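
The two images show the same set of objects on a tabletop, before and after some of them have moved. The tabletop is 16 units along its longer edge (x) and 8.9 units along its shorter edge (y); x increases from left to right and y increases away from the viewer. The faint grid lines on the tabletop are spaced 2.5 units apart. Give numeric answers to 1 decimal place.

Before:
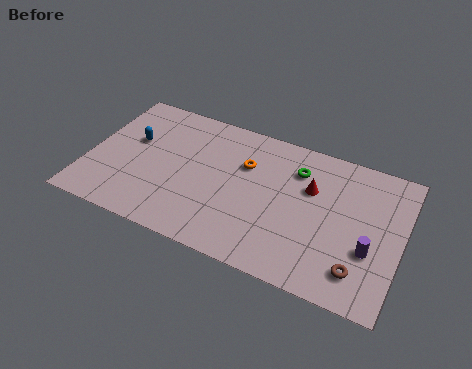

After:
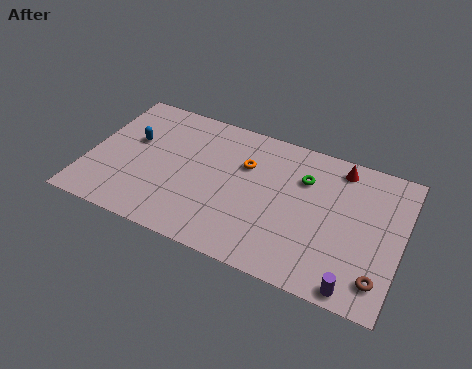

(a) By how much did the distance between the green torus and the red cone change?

+1.0

Before: roughly 1.2 units apart; after: 2.2. That's 1.0 units further apart.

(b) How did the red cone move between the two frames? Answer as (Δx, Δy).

(1.3, 1.9)

The red cone was at about (11.3, 5.8) and moved to about (12.6, 7.7).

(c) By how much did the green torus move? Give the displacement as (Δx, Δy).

(0.4, -0.4)

From the two frames, the green torus sits at roughly (10.5, 6.7) before and (10.9, 6.3) after.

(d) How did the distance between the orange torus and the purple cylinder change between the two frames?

+0.8

They were about 7.2 units apart before and 8.0 after — 0.8 units further apart.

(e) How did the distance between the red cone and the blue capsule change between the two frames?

+1.5

Before: roughly 9.2 units apart; after: 10.7. That's 1.5 units further apart.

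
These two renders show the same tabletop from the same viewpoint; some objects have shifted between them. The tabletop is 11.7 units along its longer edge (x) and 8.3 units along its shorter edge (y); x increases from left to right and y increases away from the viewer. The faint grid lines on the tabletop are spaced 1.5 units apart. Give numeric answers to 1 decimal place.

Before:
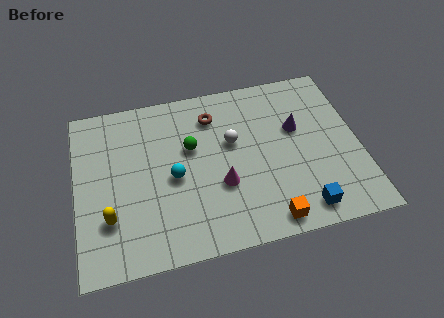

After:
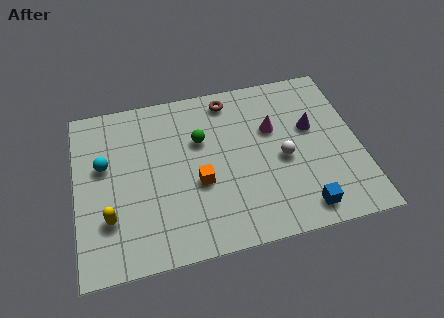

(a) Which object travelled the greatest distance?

the orange cube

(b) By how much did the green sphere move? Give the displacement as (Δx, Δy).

(0.4, 0.3)

From the two frames, the green sphere sits at roughly (4.8, 5.1) before and (5.2, 5.4) after.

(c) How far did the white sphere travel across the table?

2.4

The white sphere was near (6.5, 5.0) before and (8.5, 3.7) after, so it travelled √(2.0² + 1.3²) ≈ 2.4 units.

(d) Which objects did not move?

the blue cube and the yellow capsule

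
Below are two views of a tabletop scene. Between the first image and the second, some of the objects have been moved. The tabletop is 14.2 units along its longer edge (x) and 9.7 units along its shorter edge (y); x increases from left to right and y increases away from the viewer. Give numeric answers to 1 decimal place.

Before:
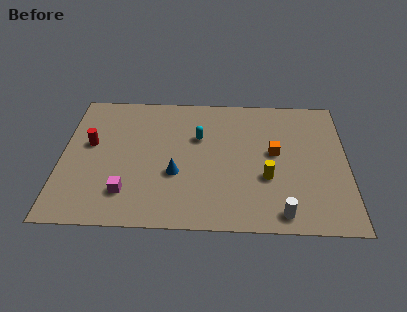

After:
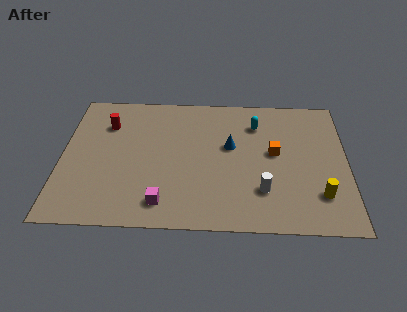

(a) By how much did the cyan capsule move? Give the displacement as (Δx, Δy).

(2.9, 1.1)

The cyan capsule started near (6.8, 6.3) and ended near (9.7, 7.4).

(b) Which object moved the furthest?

the blue cone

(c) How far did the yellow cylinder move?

2.8

The yellow cylinder moved from about (10.2, 3.5) to (12.8, 2.4), a distance of √(2.6² + 1.1²) ≈ 2.8.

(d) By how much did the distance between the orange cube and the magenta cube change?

-1.3

The distance was about 7.9 in the first image and 6.6 in the second, so they moved 1.3 units closer together.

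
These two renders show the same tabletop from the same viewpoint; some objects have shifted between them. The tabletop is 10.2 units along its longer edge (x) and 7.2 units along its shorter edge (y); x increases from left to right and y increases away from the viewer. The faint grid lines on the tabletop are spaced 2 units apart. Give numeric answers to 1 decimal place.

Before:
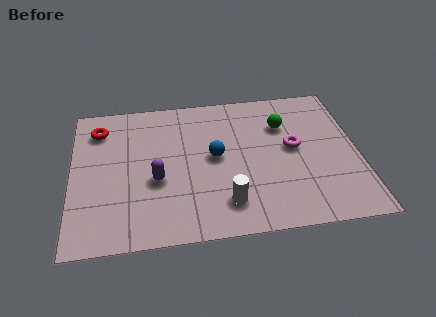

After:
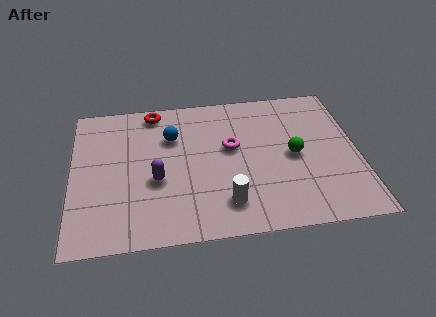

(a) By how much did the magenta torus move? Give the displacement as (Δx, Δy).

(-2.2, 0.3)

From the two frames, the magenta torus sits at roughly (7.9, 3.9) before and (5.7, 4.2) after.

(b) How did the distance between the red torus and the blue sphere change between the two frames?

-3.0

They were about 4.5 units apart before and 1.5 after — 3.0 units closer together.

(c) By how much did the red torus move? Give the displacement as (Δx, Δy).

(2.0, 0.7)

The red torus was at about (1.0, 5.7) and moved to about (3.0, 6.4).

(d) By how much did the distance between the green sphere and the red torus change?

-0.9

Before: roughly 6.6 units apart; after: 5.7. That's 0.9 units closer together.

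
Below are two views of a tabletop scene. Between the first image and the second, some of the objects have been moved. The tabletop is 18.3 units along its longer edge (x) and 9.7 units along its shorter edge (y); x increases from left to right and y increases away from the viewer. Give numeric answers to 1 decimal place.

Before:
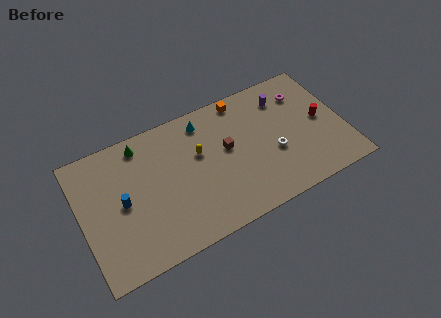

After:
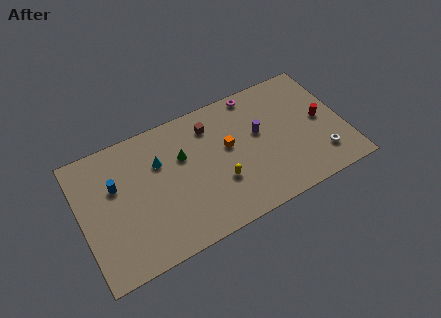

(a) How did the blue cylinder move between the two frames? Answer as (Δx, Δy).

(-0.3, 1.4)

From the two frames, the blue cylinder sits at roughly (2.8, 4.8) before and (2.5, 6.2) after.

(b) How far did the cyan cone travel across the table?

3.7

The cyan cone was near (8.9, 8.2) before and (5.6, 6.6) after, so it travelled √(3.3² + 1.6²) ≈ 3.7 units.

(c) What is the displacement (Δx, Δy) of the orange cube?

(-1.4, -3.1)

The orange cube started near (11.7, 8.7) and ended near (10.3, 5.6).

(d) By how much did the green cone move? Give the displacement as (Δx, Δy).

(2.7, -2.1)

The green cone was at about (4.5, 8.4) and moved to about (7.2, 6.3).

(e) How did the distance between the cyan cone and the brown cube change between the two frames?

+0.9

Before: roughly 3.0 units apart; after: 3.9. That's 0.9 units further apart.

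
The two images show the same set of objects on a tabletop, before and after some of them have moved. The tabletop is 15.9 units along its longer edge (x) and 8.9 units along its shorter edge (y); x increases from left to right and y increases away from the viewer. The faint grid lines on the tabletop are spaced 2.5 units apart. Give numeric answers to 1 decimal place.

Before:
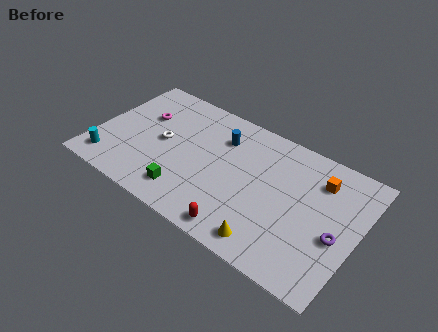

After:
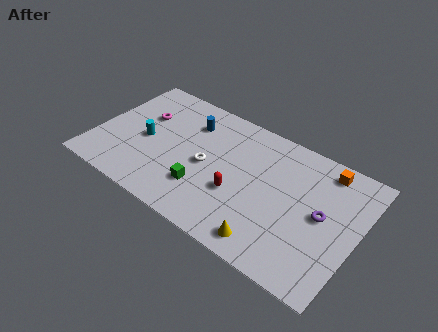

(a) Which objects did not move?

the yellow cone and the magenta torus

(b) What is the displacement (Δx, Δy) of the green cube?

(0.9, 0.8)

The green cube started near (6.0, 1.7) and ended near (6.9, 2.5).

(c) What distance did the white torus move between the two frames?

2.8

The white torus was near (4.0, 4.5) before and (6.8, 4.2) after, so it travelled √(2.8² + 0.3²) ≈ 2.8 units.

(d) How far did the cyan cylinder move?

3.2

The cyan cylinder moved from about (1.2, 1.5) to (3.0, 4.1), a distance of √(1.8² + 2.6²) ≈ 3.2.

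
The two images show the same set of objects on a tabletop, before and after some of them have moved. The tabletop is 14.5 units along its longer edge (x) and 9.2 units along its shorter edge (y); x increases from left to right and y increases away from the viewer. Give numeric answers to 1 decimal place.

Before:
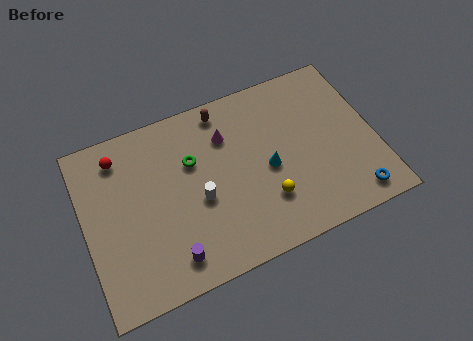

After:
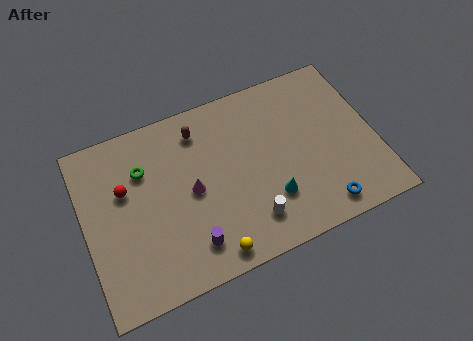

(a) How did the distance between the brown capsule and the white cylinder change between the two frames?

+1.4

The distance was about 4.5 in the first image and 5.9 in the second, so they moved 1.4 units further apart.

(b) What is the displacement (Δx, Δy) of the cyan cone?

(-0.1, -1.6)

The cyan cone was at about (9.1, 4.2) and moved to about (9.0, 2.6).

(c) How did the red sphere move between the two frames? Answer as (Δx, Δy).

(0.1, -1.8)

From the two frames, the red sphere sits at roughly (2.0, 7.6) before and (2.1, 5.8) after.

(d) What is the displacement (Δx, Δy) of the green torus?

(-2.4, 0.5)

The green torus started near (5.5, 6.0) and ended near (3.1, 6.5).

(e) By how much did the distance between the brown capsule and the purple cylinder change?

-1.6

They were about 7.4 units apart before and 5.8 after — 1.6 units closer together.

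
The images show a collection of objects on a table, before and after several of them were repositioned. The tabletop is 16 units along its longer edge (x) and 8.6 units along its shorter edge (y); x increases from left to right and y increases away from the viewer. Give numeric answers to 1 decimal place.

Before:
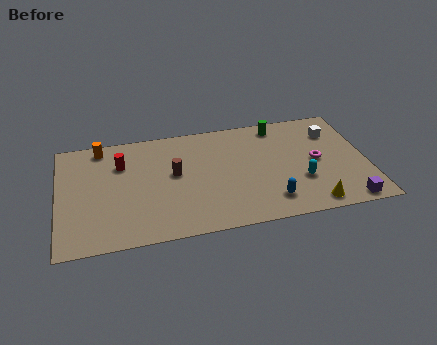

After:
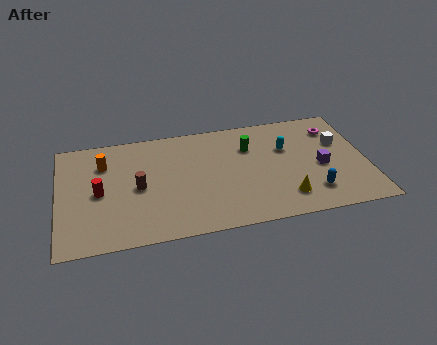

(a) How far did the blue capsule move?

2.2

The blue capsule was near (10.8, 1.7) before and (13.0, 1.9) after, so it travelled √(2.2² + 0.2²) ≈ 2.2 units.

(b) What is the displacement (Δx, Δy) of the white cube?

(0.3, -0.9)

The white cube was at about (14.4, 6.4) and moved to about (14.7, 5.5).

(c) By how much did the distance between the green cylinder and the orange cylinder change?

-1.7

Before: roughly 9.3 units apart; after: 7.6. That's 1.7 units closer together.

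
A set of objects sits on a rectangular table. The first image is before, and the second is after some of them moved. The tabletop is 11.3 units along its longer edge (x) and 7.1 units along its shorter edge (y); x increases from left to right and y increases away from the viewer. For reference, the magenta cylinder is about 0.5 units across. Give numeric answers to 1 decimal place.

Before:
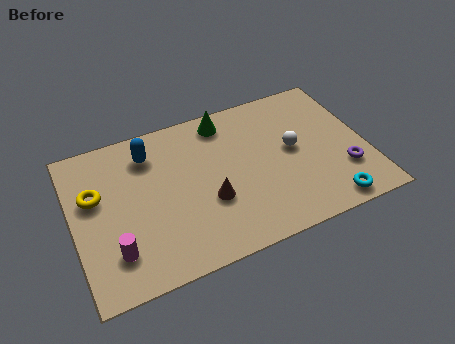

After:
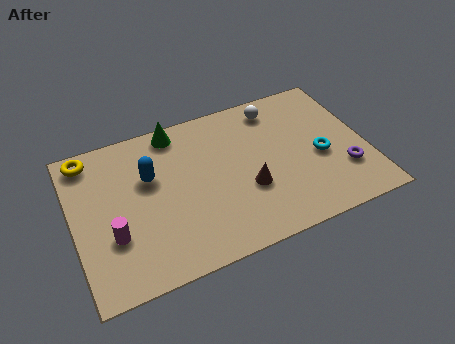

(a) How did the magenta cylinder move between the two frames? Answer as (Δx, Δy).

(0.0, 0.7)

The magenta cylinder started near (1.4, 1.7) and ended near (1.4, 2.4).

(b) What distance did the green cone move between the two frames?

1.9

The green cone was near (6.1, 6.1) before and (4.2, 6.3) after, so it travelled √(1.9² + 0.2²) ≈ 1.9 units.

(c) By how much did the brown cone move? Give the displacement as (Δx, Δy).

(1.5, 0.0)

From the two frames, the brown cone sits at roughly (5.1, 2.6) before and (6.6, 2.6) after.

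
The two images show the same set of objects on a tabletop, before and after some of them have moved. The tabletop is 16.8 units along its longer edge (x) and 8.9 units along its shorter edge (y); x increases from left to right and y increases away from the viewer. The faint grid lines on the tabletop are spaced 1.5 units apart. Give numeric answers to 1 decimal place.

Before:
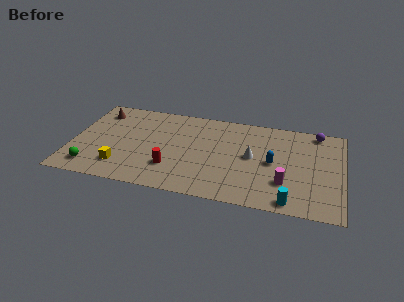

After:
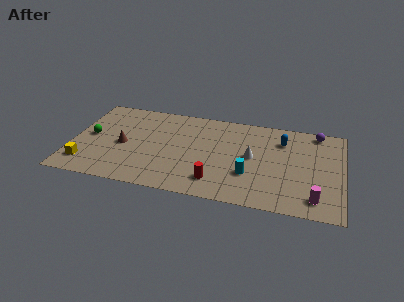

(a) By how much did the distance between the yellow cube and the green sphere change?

+0.9

The distance was about 1.9 in the first image and 2.8 in the second, so they moved 0.9 units further apart.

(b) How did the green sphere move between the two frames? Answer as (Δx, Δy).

(-0.3, 3.1)

The green sphere started near (1.4, 1.5) and ended near (1.1, 4.6).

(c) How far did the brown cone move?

3.6

The brown cone moved from about (1.4, 7.2) to (3.2, 4.1), a distance of √(1.8² + 3.1²) ≈ 3.6.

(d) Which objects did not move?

the white cone and the purple sphere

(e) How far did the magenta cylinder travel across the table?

2.2

From (13.3, 2.6) to (15.2, 1.5), the magenta cylinder covered √(1.9² + 1.1²) ≈ 2.2 units.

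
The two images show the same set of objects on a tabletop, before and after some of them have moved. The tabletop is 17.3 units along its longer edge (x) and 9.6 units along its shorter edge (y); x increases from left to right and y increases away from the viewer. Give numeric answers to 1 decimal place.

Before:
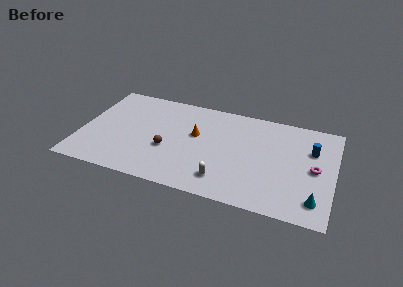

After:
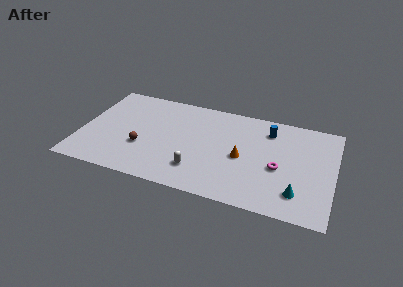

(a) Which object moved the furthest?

the orange cone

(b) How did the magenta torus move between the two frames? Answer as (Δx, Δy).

(-2.4, -0.6)

The magenta torus started near (16.0, 4.7) and ended near (13.6, 4.1).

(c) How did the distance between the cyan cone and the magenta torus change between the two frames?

-0.5

They were about 2.9 units apart before and 2.4 after — 0.5 units closer together.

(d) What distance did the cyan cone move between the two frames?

1.2

The cyan cone was near (16.2, 1.8) before and (15.0, 2.1) after, so it travelled √(1.2² + 0.3²) ≈ 1.2 units.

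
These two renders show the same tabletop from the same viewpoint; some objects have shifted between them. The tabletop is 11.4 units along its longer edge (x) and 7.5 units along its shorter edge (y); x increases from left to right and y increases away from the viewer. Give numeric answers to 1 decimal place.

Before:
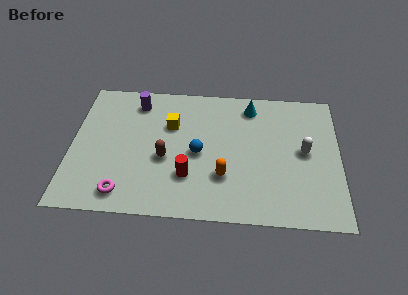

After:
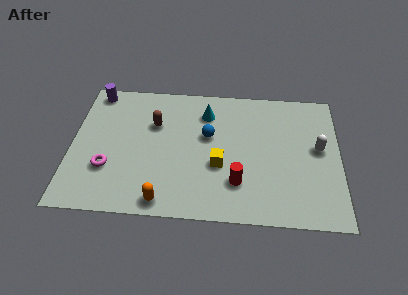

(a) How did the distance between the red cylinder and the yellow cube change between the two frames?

-1.7

Before: roughly 2.9 units apart; after: 1.2. That's 1.7 units closer together.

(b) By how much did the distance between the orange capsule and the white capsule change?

+3.5

Before: roughly 3.8 units apart; after: 7.3. That's 3.5 units further apart.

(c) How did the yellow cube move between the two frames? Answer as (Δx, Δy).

(2.1, -2.1)

The yellow cube started near (4.2, 5.0) and ended near (6.3, 2.9).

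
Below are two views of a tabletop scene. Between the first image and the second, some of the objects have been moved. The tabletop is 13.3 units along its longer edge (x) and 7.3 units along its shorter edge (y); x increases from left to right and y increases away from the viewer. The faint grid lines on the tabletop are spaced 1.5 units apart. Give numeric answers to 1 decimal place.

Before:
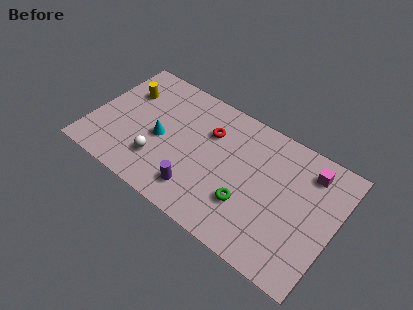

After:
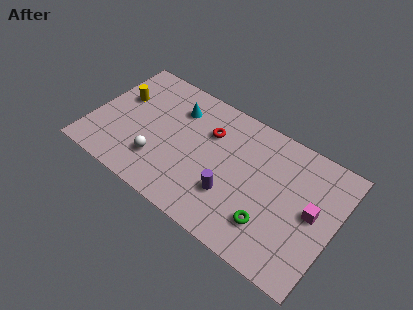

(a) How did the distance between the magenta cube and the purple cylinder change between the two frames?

-2.5

The distance was about 7.0 in the first image and 4.5 in the second, so they moved 2.5 units closer together.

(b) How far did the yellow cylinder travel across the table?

0.5

The yellow cylinder moved from about (1.5, 5.1) to (1.3, 4.6), a distance of √(0.2² + 0.5²) ≈ 0.5.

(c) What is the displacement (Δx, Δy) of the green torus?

(1.3, -0.4)

The green torus was at about (8.8, 2.3) and moved to about (10.1, 1.9).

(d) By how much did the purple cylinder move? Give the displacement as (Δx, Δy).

(1.7, 0.8)

The purple cylinder started near (6.2, 1.5) and ended near (7.9, 2.3).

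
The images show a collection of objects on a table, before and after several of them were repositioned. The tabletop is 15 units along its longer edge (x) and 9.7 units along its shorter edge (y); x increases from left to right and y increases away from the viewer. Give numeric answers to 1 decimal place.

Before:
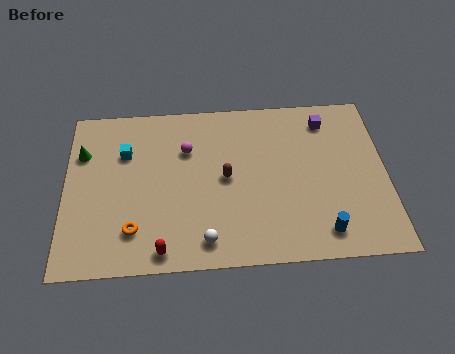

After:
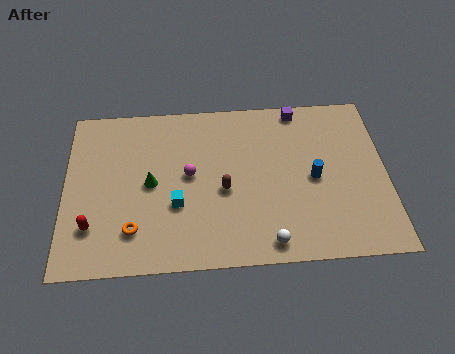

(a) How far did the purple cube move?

1.5

The purple cube was near (12.3, 8.0) before and (11.0, 8.8) after, so it travelled √(1.3² + 0.8²) ≈ 1.5 units.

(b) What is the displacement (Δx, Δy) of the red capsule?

(-3.2, 1.5)

The red capsule started near (4.5, 1.0) and ended near (1.3, 2.5).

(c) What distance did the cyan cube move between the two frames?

4.0

From (2.8, 6.7) to (5.2, 3.5), the cyan cube covered √(2.4² + 3.2²) ≈ 4.0 units.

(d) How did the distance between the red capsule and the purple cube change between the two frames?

+1.1

Before: roughly 10.5 units apart; after: 11.6. That's 1.1 units further apart.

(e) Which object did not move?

the orange torus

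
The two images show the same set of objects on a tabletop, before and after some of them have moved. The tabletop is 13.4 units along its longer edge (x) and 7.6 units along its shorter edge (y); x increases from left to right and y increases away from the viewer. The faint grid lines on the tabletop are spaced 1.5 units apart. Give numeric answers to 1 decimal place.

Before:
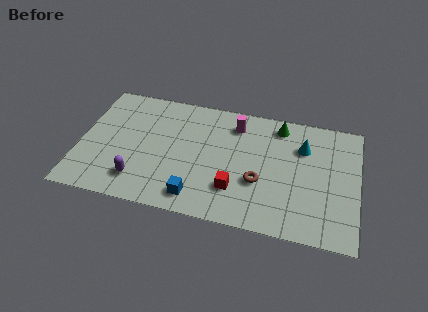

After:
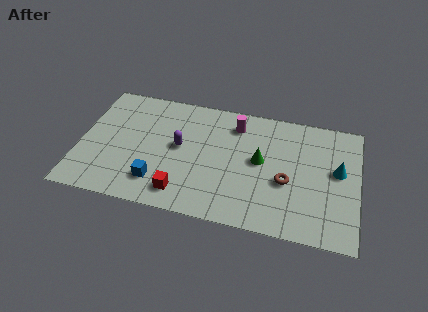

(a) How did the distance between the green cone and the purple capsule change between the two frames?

-4.2

Before: roughly 8.1 units apart; after: 3.9. That's 4.2 units closer together.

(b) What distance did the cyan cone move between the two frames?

2.0

The cyan cone moved from about (10.7, 5.4) to (12.4, 4.3), a distance of √(1.7² + 1.1²) ≈ 2.0.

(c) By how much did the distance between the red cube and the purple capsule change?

-1.8

Before: roughly 4.6 units apart; after: 2.8. That's 1.8 units closer together.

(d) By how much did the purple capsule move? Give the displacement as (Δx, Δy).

(1.8, 2.5)

The purple capsule was at about (3.0, 1.6) and moved to about (4.8, 4.1).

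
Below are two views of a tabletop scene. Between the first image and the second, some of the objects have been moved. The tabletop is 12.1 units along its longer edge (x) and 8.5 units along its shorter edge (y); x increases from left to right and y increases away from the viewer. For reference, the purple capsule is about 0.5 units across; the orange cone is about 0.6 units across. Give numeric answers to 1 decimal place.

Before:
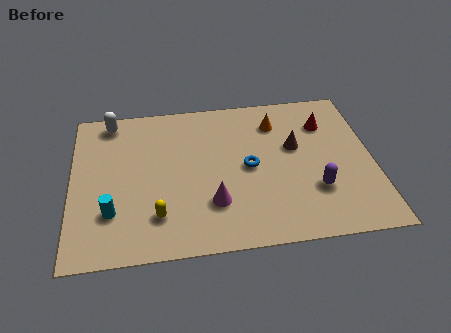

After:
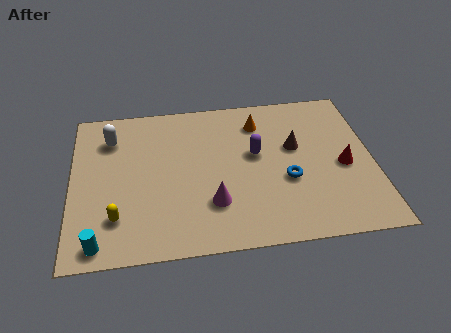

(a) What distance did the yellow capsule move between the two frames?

1.6

From (3.4, 2.0) to (1.8, 2.1), the yellow capsule covered √(1.6² + 0.1²) ≈ 1.6 units.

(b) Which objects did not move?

the brown cone and the magenta cone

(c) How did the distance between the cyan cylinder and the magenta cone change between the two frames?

+0.7

They were about 4.0 units apart before and 4.7 after — 0.7 units further apart.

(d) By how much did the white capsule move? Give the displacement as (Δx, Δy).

(0.0, -1.0)

The white capsule started near (1.6, 7.5) and ended near (1.6, 6.5).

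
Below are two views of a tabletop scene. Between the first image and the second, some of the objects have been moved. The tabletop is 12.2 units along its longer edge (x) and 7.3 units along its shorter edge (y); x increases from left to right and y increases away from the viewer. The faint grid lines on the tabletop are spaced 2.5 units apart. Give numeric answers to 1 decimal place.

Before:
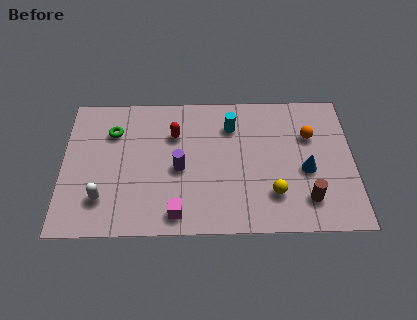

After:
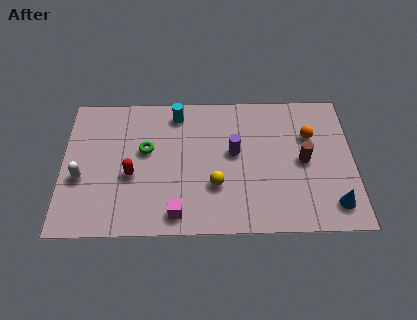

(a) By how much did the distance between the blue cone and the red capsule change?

+2.7

The distance was about 5.9 in the first image and 8.6 in the second, so they moved 2.7 units further apart.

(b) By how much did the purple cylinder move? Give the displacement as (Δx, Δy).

(2.3, 0.8)

The purple cylinder was at about (4.9, 3.3) and moved to about (7.2, 4.1).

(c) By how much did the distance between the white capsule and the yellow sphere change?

-1.5

The distance was about 7.1 in the first image and 5.6 in the second, so they moved 1.5 units closer together.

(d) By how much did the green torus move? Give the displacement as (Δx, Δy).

(1.4, -1.0)

The green torus was at about (2.1, 5.3) and moved to about (3.5, 4.3).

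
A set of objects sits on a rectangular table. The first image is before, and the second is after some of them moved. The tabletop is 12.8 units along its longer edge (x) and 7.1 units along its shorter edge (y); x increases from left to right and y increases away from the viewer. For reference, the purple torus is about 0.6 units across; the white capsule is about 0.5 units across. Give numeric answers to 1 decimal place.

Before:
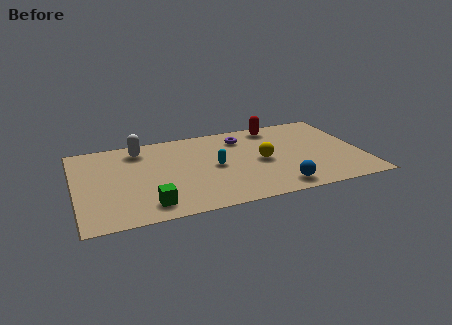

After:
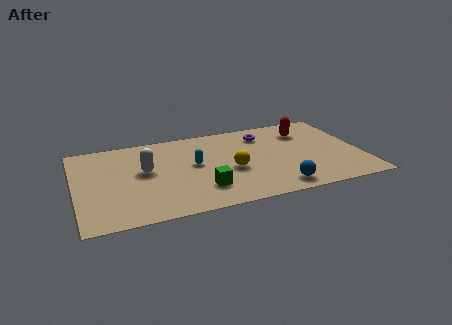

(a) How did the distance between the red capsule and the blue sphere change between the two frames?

-0.5

Before: roughly 5.2 units apart; after: 4.7. That's 0.5 units closer together.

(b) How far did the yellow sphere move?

1.5

The yellow sphere moved from about (8.3, 3.4) to (6.9, 3.0), a distance of √(1.4² + 0.4²) ≈ 1.5.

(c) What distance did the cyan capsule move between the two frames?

1.0

The cyan capsule was near (6.2, 3.5) before and (5.3, 3.9) after, so it travelled √(0.9² + 0.4²) ≈ 1.0 units.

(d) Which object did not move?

the blue sphere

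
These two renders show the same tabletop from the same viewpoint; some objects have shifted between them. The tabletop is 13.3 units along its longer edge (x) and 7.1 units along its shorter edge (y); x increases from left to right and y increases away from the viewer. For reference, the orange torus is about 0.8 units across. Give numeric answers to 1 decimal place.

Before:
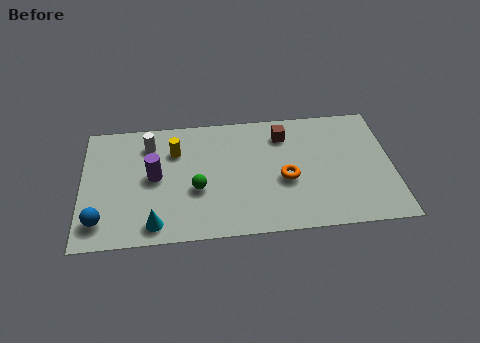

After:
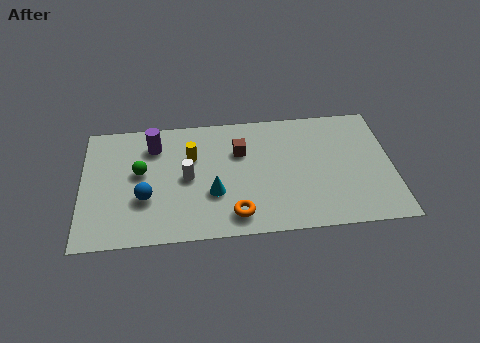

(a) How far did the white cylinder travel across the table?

2.6

From (2.9, 5.6) to (4.5, 3.5), the white cylinder covered √(1.6² + 2.1²) ≈ 2.6 units.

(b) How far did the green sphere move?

2.7

From (4.9, 2.8) to (2.5, 4.0), the green sphere covered √(2.4² + 1.2²) ≈ 2.7 units.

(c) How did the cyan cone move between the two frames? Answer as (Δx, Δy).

(2.5, 1.5)

The cyan cone started near (3.1, 1.0) and ended near (5.6, 2.5).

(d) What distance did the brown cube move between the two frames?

2.1

The brown cube moved from about (8.7, 5.6) to (6.8, 4.8), a distance of √(1.9² + 0.8²) ≈ 2.1.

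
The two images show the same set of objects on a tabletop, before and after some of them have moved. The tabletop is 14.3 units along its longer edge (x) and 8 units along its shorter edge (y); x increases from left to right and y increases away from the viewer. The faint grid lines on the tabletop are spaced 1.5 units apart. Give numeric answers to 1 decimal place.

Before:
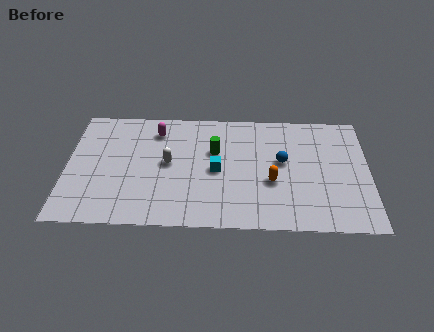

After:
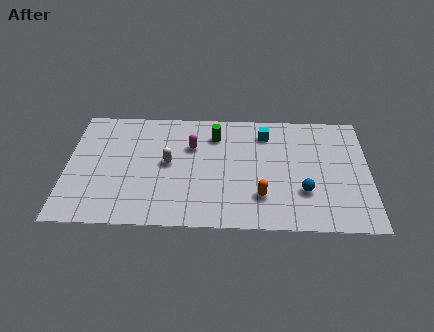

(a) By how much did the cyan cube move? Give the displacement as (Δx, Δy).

(2.3, 2.6)

From the two frames, the cyan cube sits at roughly (7.1, 3.8) before and (9.4, 6.4) after.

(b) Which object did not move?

the white capsule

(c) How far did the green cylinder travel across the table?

1.1

The green cylinder was near (7.0, 5.1) before and (7.0, 6.2) after, so it travelled √(0.0² + 1.1²) ≈ 1.1 units.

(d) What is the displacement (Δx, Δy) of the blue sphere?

(1.0, -2.0)

The blue sphere started near (10.2, 4.5) and ended near (11.2, 2.5).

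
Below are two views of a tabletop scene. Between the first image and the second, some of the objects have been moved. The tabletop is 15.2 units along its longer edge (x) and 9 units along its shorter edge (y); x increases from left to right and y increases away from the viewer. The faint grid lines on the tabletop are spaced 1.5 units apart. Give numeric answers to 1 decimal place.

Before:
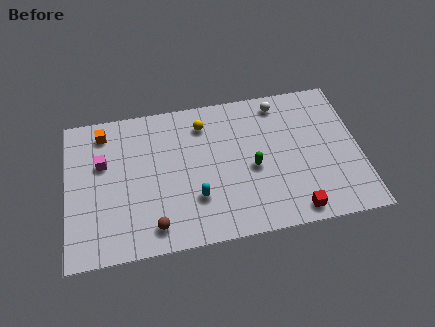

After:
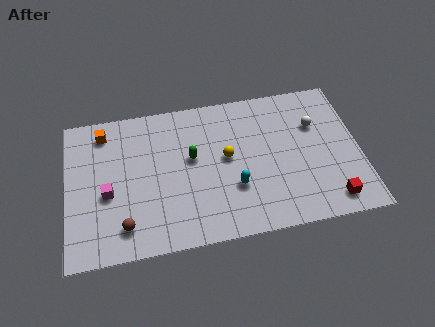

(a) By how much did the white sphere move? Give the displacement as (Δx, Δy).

(1.8, -1.7)

The white sphere was at about (11.2, 7.8) and moved to about (13.0, 6.1).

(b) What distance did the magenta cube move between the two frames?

1.9

The magenta cube was near (1.9, 5.7) before and (2.1, 3.8) after, so it travelled √(0.2² + 1.9²) ≈ 1.9 units.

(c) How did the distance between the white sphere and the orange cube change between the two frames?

+1.9

Before: roughly 9.2 units apart; after: 11.1. That's 1.9 units further apart.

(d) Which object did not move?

the orange cube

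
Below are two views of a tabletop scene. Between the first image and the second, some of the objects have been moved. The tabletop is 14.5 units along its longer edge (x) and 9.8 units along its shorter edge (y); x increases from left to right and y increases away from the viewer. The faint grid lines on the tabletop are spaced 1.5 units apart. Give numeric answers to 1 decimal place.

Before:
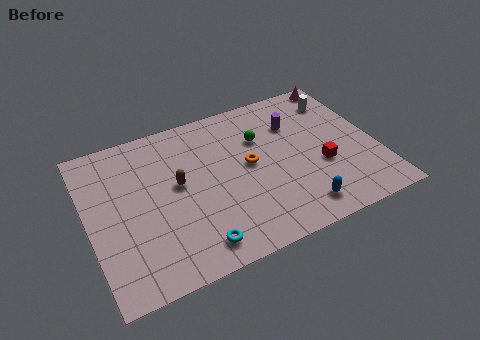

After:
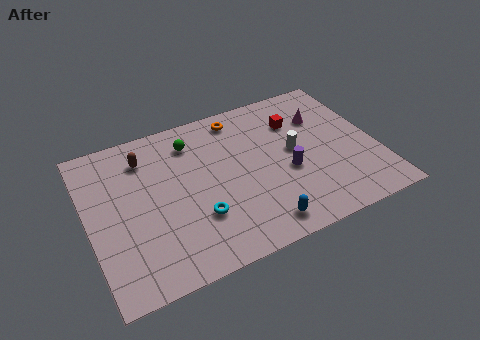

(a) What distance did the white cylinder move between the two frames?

3.7

The white cylinder was near (13.1, 7.8) before and (10.4, 5.2) after, so it travelled √(2.7² + 2.6²) ≈ 3.7 units.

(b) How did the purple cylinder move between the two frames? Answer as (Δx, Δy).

(-0.8, -3.0)

The purple cylinder started near (10.7, 7.0) and ended near (9.9, 4.0).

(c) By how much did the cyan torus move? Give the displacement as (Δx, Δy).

(0.3, 1.6)

The cyan torus was at about (4.9, 1.4) and moved to about (5.2, 3.0).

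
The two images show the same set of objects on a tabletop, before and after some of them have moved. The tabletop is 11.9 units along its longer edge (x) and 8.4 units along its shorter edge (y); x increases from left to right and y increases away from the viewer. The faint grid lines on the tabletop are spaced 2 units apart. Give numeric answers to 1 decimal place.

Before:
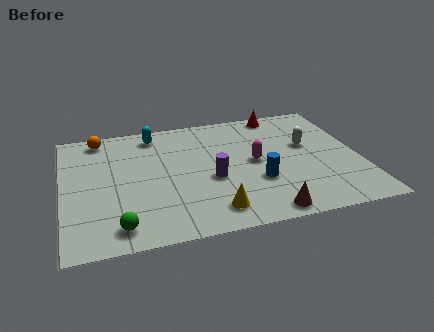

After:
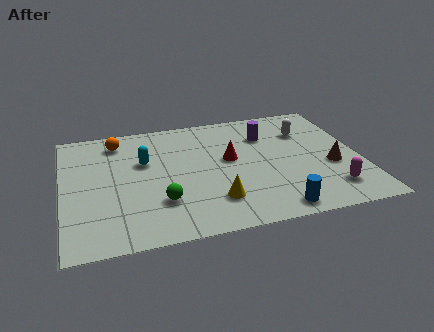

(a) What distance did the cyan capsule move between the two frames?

2.0

From (3.8, 7.2) to (3.3, 5.3), the cyan capsule covered √(0.5² + 1.9²) ≈ 2.0 units.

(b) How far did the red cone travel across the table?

3.7

The red cone moved from about (9.0, 7.6) to (6.7, 4.7), a distance of √(2.3² + 2.9²) ≈ 3.7.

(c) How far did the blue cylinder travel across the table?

2.1

From (7.7, 2.9) to (8.2, 0.9), the blue cylinder covered √(0.5² + 2.0²) ≈ 2.1 units.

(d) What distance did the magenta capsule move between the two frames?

3.8

From (7.7, 4.3) to (10.5, 1.7), the magenta capsule covered √(2.8² + 2.6²) ≈ 3.8 units.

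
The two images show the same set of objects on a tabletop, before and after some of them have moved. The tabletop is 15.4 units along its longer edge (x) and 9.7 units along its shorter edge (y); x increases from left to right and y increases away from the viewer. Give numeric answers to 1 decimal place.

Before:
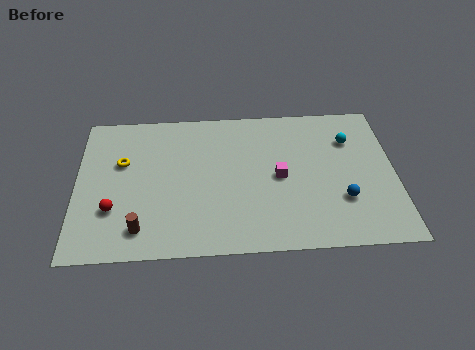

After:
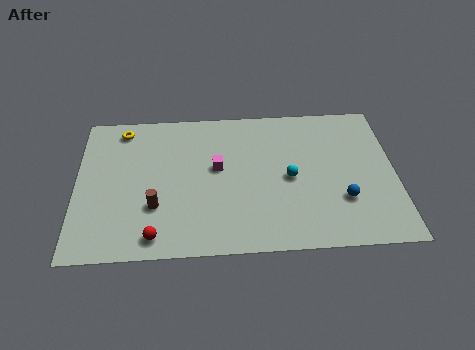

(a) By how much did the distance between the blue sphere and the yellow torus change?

+0.9

Before: roughly 11.0 units apart; after: 11.9. That's 0.9 units further apart.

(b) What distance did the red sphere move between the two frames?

2.7

From (1.8, 3.0) to (3.8, 1.2), the red sphere covered √(2.0² + 1.8²) ≈ 2.7 units.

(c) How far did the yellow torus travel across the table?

2.3

The yellow torus moved from about (2.2, 6.1) to (2.2, 8.4), a distance of √(0.0² + 2.3²) ≈ 2.3.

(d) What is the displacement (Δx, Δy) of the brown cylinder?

(0.7, 1.4)

The brown cylinder was at about (3.1, 1.7) and moved to about (3.8, 3.1).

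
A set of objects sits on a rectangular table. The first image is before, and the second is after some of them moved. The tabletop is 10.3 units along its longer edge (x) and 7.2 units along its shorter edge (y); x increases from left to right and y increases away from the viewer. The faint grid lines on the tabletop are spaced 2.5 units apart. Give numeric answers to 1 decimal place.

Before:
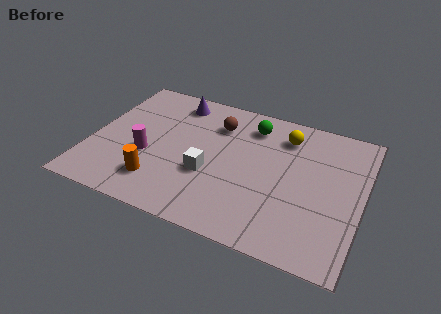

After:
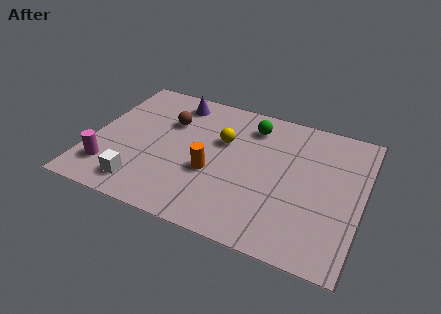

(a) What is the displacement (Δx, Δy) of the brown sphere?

(-1.8, -0.5)

The brown sphere was at about (4.6, 5.4) and moved to about (2.8, 4.9).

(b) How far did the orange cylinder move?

2.2

The orange cylinder moved from about (2.8, 1.6) to (4.7, 2.8), a distance of √(1.9² + 1.2²) ≈ 2.2.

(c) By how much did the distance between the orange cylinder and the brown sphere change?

-1.4

Before: roughly 4.2 units apart; after: 2.8. That's 1.4 units closer together.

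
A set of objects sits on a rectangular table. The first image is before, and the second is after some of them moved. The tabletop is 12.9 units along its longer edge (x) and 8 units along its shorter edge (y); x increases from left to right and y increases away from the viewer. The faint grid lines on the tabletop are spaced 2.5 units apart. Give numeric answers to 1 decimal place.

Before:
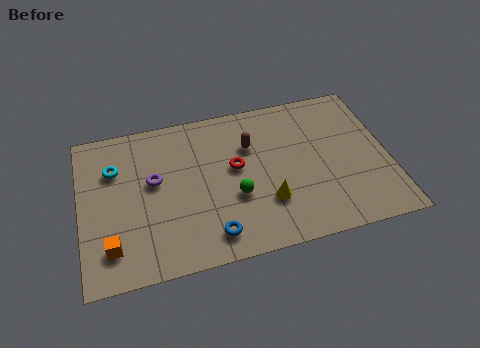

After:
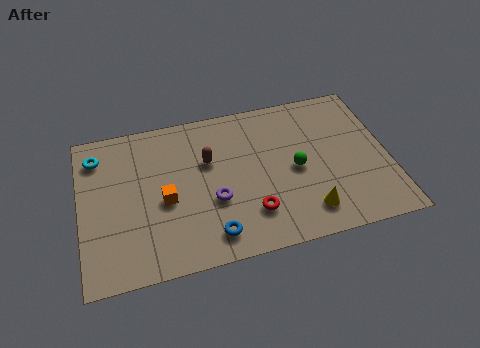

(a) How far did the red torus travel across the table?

2.5

The red torus moved from about (6.5, 4.5) to (7.0, 2.0), a distance of √(0.5² + 2.5²) ≈ 2.5.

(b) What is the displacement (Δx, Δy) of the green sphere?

(2.6, 0.8)

From the two frames, the green sphere sits at roughly (6.4, 3.0) before and (9.0, 3.8) after.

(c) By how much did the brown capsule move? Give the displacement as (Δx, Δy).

(-1.8, -0.4)

From the two frames, the brown capsule sits at roughly (7.2, 5.5) before and (5.4, 5.1) after.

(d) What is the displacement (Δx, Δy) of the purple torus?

(2.4, -1.6)

The purple torus was at about (3.1, 4.6) and moved to about (5.5, 3.0).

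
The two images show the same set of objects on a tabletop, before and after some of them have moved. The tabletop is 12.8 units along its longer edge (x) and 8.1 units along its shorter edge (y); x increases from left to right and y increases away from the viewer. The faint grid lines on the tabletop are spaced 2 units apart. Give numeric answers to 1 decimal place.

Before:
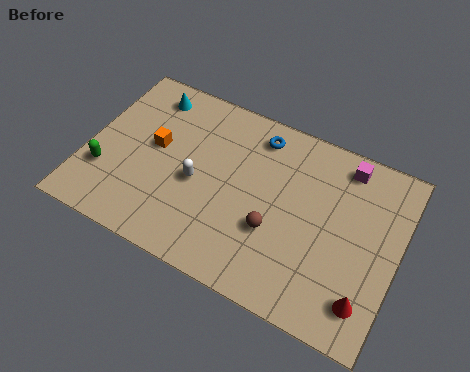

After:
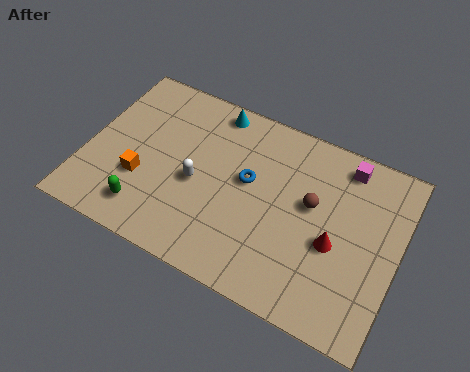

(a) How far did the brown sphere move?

2.2

The brown sphere moved from about (7.9, 2.9) to (9.2, 4.7), a distance of √(1.3² + 1.8²) ≈ 2.2.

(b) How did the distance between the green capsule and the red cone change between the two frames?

-3.2

Before: roughly 10.9 units apart; after: 7.7. That's 3.2 units closer together.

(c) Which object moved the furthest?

the cyan cone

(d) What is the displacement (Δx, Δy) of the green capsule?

(1.9, -1.0)

The green capsule was at about (0.9, 2.5) and moved to about (2.8, 1.5).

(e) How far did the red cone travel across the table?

2.3

The red cone was near (11.8, 1.6) before and (10.3, 3.4) after, so it travelled √(1.5² + 1.8²) ≈ 2.3 units.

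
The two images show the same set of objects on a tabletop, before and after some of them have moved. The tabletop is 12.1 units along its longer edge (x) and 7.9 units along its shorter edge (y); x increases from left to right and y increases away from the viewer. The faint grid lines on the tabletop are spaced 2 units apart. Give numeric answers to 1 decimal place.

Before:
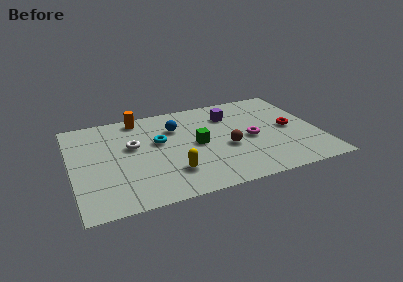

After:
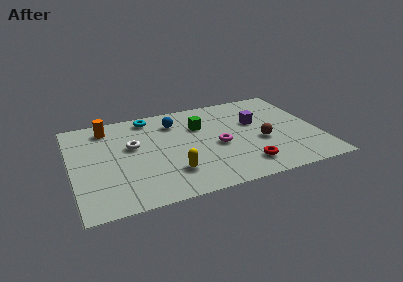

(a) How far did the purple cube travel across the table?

1.6

The purple cube was near (7.9, 5.9) before and (9.1, 4.9) after, so it travelled √(1.2² + 1.0²) ≈ 1.6 units.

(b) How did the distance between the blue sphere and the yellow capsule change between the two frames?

+0.5

Before: roughly 3.6 units apart; after: 4.1. That's 0.5 units further apart.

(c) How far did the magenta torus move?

1.6

The magenta torus was near (8.7, 3.6) before and (7.1, 3.5) after, so it travelled √(1.6² + 0.1²) ≈ 1.6 units.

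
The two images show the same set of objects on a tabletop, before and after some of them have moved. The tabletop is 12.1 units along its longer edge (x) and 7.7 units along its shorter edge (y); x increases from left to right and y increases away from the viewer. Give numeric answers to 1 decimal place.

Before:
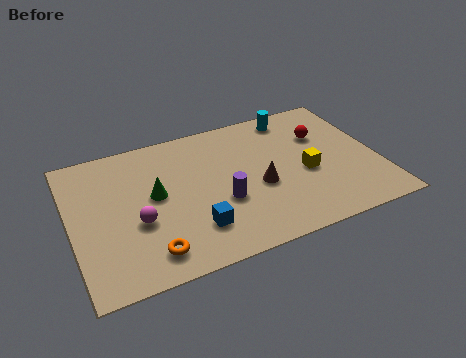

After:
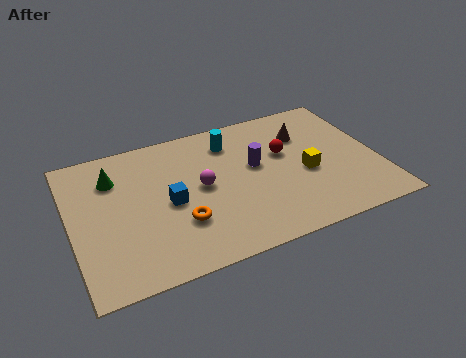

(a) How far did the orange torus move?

1.7

From (2.8, 1.3) to (4.1, 2.4), the orange torus covered √(1.3² + 1.1²) ≈ 1.7 units.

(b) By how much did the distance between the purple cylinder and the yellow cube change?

-1.2

The distance was about 3.4 in the first image and 2.2 in the second, so they moved 1.2 units closer together.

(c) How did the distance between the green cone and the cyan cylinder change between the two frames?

-1.6

Before: roughly 6.3 units apart; after: 4.7. That's 1.6 units closer together.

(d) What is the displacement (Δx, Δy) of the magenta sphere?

(2.6, 1.0)

From the two frames, the magenta sphere sits at roughly (2.5, 3.0) before and (5.1, 4.0) after.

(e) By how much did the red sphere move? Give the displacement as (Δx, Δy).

(-1.6, -0.5)

The red sphere was at about (10.1, 5.2) and moved to about (8.5, 4.7).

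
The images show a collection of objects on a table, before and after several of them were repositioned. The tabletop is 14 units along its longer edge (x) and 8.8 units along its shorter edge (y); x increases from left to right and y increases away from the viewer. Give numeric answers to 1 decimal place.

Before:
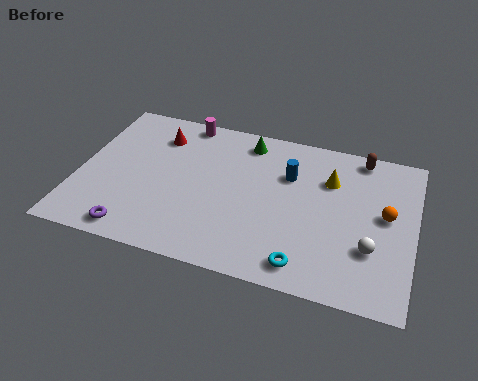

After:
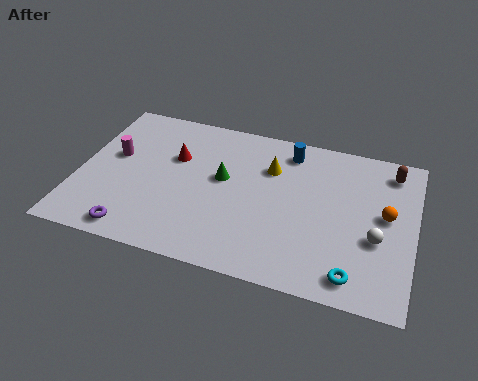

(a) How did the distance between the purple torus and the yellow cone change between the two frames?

-1.9

The distance was about 9.3 in the first image and 7.4 in the second, so they moved 1.9 units closer together.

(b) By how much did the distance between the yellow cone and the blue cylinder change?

-0.3

They were about 1.7 units apart before and 1.4 after — 0.3 units closer together.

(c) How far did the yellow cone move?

2.5

The yellow cone was near (10.4, 6.2) before and (7.9, 6.2) after, so it travelled √(2.5² + 0.0²) ≈ 2.5 units.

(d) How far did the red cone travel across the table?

1.4

The red cone moved from about (3.1, 6.8) to (3.9, 5.7), a distance of √(0.8² + 1.1²) ≈ 1.4.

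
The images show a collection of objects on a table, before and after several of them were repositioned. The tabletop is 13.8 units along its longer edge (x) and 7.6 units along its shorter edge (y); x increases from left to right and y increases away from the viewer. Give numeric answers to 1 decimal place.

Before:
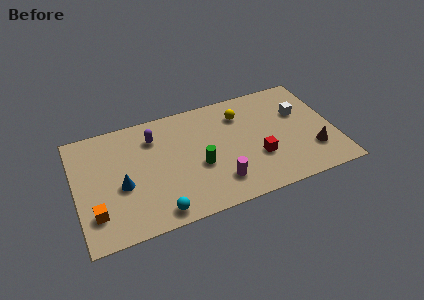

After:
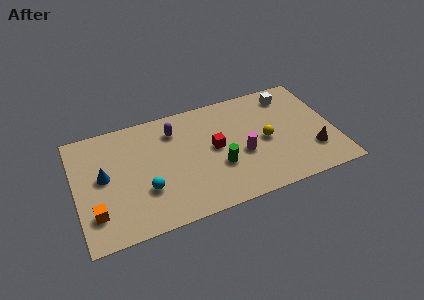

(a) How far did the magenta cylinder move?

2.0

The magenta cylinder moved from about (7.4, 1.7) to (8.8, 3.1), a distance of √(1.4² + 1.4²) ≈ 2.0.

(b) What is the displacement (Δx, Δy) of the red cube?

(-2.2, 1.4)

From the two frames, the red cube sits at roughly (9.6, 2.6) before and (7.4, 4.0) after.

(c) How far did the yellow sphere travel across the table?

2.5

The yellow sphere was near (9.0, 5.8) before and (10.1, 3.6) after, so it travelled √(1.1² + 2.2²) ≈ 2.5 units.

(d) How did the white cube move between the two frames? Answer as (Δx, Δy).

(-0.4, 1.4)

From the two frames, the white cube sits at roughly (12.1, 4.9) before and (11.7, 6.3) after.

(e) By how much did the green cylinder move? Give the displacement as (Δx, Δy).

(1.0, -0.4)

The green cylinder was at about (6.5, 3.1) and moved to about (7.5, 2.7).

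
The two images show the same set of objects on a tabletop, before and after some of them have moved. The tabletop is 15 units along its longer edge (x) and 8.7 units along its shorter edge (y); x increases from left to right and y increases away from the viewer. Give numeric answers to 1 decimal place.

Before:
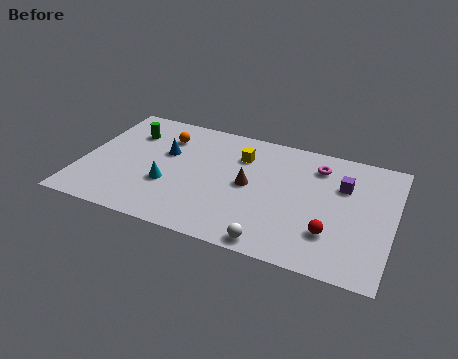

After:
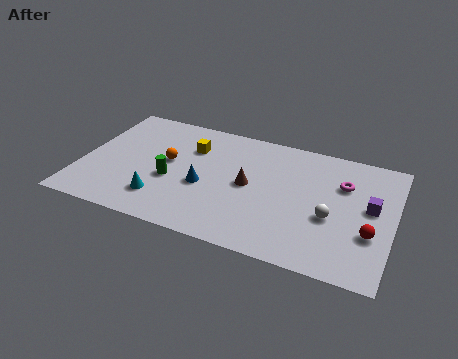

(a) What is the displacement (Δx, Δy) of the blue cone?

(2.1, -1.8)

From the two frames, the blue cone sits at roughly (3.9, 5.4) before and (6.0, 3.6) after.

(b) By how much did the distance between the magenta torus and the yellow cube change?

+3.7

Before: roughly 3.7 units apart; after: 7.4. That's 3.7 units further apart.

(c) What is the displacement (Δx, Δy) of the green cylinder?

(2.4, -2.9)

The green cylinder was at about (2.0, 6.4) and moved to about (4.4, 3.5).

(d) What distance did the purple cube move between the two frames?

1.8

From (12.5, 5.9) to (13.9, 4.8), the purple cube covered √(1.4² + 1.1²) ≈ 1.8 units.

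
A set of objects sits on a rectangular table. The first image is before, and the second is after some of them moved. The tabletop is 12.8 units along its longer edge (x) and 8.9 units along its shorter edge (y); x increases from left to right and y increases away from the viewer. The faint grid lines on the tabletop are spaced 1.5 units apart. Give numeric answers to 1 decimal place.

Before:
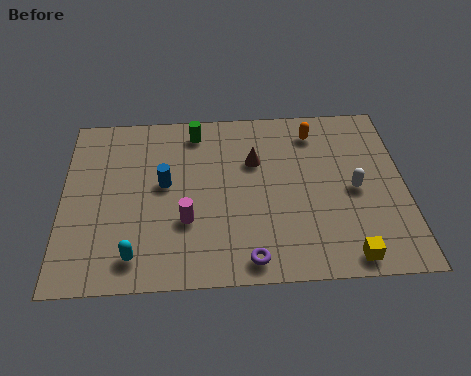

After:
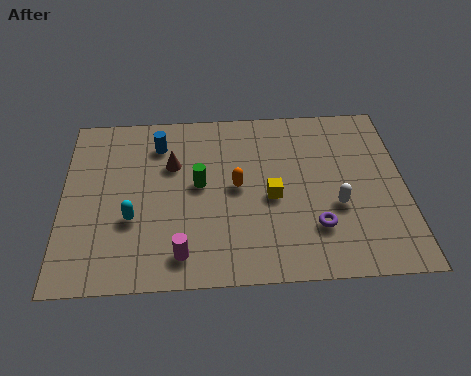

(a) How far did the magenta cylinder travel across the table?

1.6

The magenta cylinder moved from about (4.6, 3.0) to (4.4, 1.4), a distance of √(0.2² + 1.6²) ≈ 1.6.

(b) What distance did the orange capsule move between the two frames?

4.0

The orange capsule moved from about (9.5, 7.3) to (6.5, 4.6), a distance of √(3.0² + 2.7²) ≈ 4.0.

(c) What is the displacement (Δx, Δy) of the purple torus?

(2.5, 1.4)

The purple torus was at about (6.9, 1.0) and moved to about (9.4, 2.4).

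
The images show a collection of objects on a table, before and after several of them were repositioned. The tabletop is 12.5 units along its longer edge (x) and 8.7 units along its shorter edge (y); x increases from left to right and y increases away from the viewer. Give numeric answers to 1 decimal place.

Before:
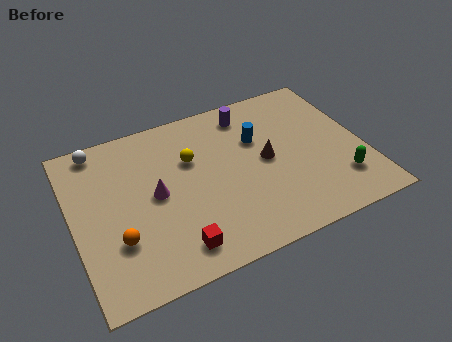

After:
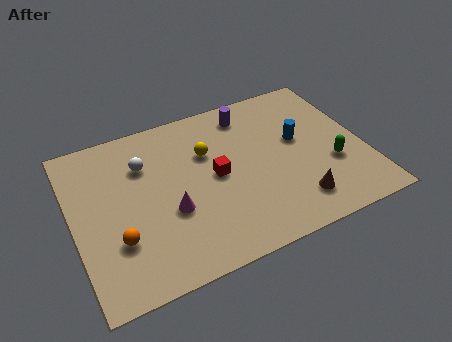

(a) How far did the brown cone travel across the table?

2.8

From (8.3, 4.4) to (9.2, 1.7), the brown cone covered √(0.9² + 2.7²) ≈ 2.8 units.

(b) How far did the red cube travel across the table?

3.7

The red cube was near (4.0, 1.4) before and (6.1, 4.4) after, so it travelled √(2.1² + 3.0²) ≈ 3.7 units.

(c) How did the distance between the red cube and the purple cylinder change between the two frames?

-3.7

The distance was about 7.1 in the first image and 3.4 in the second, so they moved 3.7 units closer together.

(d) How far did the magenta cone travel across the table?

1.2

From (3.5, 4.4) to (4.0, 3.3), the magenta cone covered √(0.5² + 1.1²) ≈ 1.2 units.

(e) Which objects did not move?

the purple cylinder and the orange sphere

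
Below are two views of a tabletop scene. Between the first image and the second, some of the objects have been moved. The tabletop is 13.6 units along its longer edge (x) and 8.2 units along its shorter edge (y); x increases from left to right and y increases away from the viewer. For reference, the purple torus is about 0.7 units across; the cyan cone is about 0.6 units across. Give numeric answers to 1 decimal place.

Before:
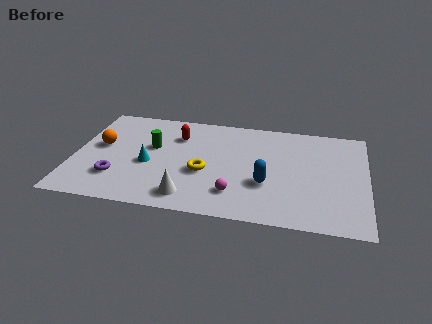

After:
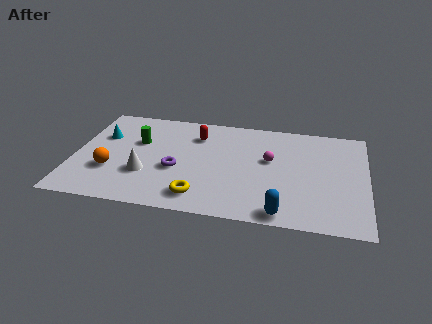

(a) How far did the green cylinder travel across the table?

0.8

The green cylinder was near (3.6, 4.9) before and (2.9, 5.2) after, so it travelled √(0.7² + 0.3²) ≈ 0.8 units.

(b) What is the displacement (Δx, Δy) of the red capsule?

(0.9, 0.2)

The red capsule was at about (4.7, 6.0) and moved to about (5.6, 6.2).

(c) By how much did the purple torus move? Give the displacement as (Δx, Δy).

(2.7, 1.1)

The purple torus was at about (2.1, 2.2) and moved to about (4.8, 3.3).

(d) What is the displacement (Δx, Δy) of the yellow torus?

(-0.1, -1.9)

From the two frames, the yellow torus sits at roughly (6.1, 3.3) before and (6.0, 1.4) after.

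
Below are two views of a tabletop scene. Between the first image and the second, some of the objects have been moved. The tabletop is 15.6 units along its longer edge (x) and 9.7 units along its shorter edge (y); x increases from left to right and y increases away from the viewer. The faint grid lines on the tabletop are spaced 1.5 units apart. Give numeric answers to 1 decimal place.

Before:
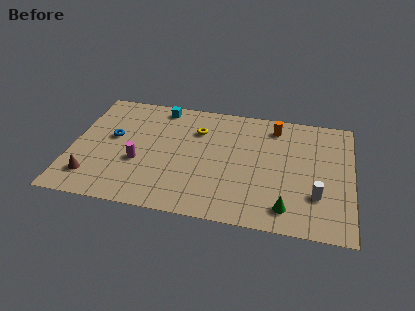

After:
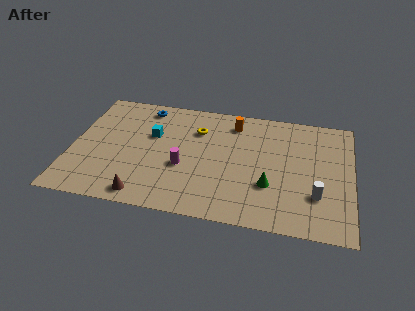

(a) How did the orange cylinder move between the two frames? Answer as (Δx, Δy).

(-2.3, -0.1)

The orange cylinder was at about (11.2, 8.1) and moved to about (8.9, 8.0).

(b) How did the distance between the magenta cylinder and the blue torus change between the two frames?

+2.8

Before: roughly 2.4 units apart; after: 5.2. That's 2.8 units further apart.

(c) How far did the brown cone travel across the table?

3.1

The brown cone moved from about (1.3, 2.0) to (4.3, 1.1), a distance of √(3.0² + 0.9²) ≈ 3.1.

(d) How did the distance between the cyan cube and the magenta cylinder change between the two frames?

-2.0

They were about 5.0 units apart before and 3.0 after — 2.0 units closer together.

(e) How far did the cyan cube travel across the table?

2.5

From (4.7, 8.6) to (4.4, 6.1), the cyan cube covered √(0.3² + 2.5²) ≈ 2.5 units.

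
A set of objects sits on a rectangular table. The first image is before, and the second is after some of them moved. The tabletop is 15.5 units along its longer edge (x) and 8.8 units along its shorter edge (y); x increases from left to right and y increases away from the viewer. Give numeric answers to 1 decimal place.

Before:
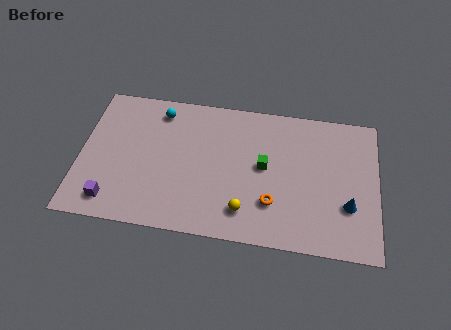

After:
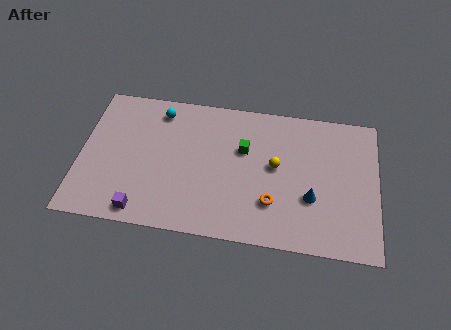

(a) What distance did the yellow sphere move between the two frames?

3.4

From (8.7, 1.8) to (10.2, 4.8), the yellow sphere covered √(1.5² + 3.0²) ≈ 3.4 units.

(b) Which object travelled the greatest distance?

the yellow sphere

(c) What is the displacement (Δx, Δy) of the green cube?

(-1.1, 0.9)

The green cube was at about (9.6, 4.7) and moved to about (8.5, 5.6).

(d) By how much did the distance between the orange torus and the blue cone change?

-1.8

They were about 3.9 units apart before and 2.1 after — 1.8 units closer together.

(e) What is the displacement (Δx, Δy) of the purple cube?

(1.6, -0.4)

The purple cube was at about (1.8, 1.4) and moved to about (3.4, 1.0).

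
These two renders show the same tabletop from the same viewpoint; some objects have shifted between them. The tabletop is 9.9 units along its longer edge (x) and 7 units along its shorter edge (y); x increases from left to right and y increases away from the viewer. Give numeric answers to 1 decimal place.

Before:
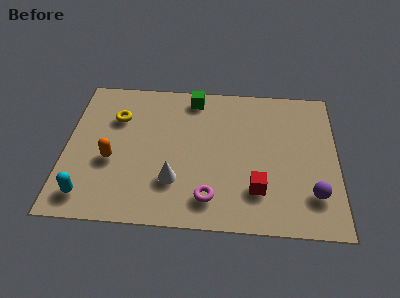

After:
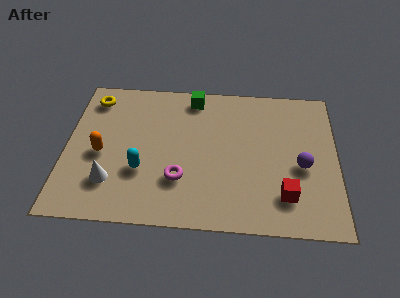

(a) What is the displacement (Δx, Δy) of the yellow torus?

(-0.9, 0.9)

The yellow torus started near (1.8, 4.9) and ended near (0.9, 5.8).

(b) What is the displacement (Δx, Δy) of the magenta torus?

(-1.1, 0.8)

The magenta torus was at about (5.3, 1.3) and moved to about (4.2, 2.1).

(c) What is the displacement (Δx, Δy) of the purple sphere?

(-0.4, 1.3)

The purple sphere started near (9.0, 1.7) and ended near (8.6, 3.0).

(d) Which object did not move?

the green cube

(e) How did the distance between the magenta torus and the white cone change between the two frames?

+1.0

The distance was about 1.5 in the first image and 2.5 in the second, so they moved 1.0 units further apart.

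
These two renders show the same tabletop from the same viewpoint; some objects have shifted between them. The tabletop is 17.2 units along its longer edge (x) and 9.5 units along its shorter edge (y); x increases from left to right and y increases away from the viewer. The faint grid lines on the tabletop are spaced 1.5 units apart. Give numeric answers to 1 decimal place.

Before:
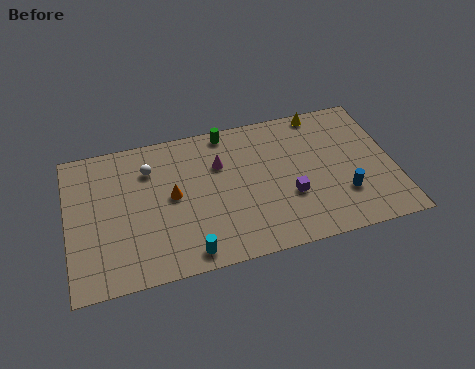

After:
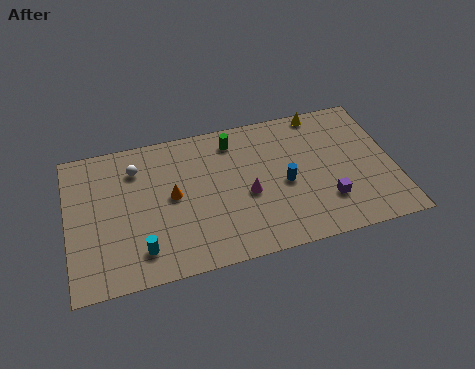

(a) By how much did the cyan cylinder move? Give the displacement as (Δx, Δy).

(-2.4, 0.8)

The cyan cylinder was at about (6.1, 1.1) and moved to about (3.7, 1.9).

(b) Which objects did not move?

the orange cone and the yellow cone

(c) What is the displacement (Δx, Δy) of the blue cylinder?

(-3.0, 1.5)

The blue cylinder started near (14.4, 2.8) and ended near (11.4, 4.3).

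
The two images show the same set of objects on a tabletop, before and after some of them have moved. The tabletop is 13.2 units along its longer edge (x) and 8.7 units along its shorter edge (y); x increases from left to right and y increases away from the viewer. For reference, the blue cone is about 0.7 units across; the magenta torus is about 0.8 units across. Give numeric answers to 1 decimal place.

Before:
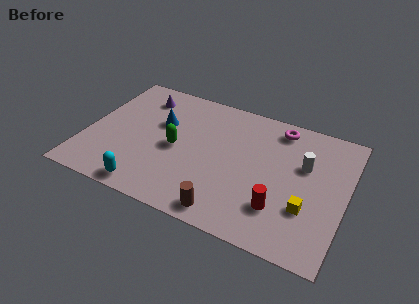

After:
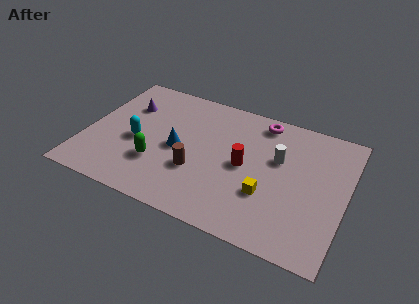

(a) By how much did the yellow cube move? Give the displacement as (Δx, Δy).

(-2.0, 0.1)

From the two frames, the yellow cube sits at roughly (11.4, 2.8) before and (9.4, 2.9) after.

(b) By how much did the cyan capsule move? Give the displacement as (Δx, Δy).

(-1.0, 2.9)

From the two frames, the cyan capsule sits at roughly (3.6, 0.9) before and (2.6, 3.8) after.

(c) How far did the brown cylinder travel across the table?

2.7

The brown cylinder moved from about (7.6, 1.0) to (5.8, 3.0), a distance of √(1.8² + 2.0²) ≈ 2.7.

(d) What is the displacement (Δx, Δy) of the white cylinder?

(-1.3, -0.1)

The white cylinder started near (11.0, 5.5) and ended near (9.7, 5.4).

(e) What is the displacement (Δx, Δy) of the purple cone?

(-0.6, -0.9)

The purple cone was at about (2.4, 7.0) and moved to about (1.8, 6.1).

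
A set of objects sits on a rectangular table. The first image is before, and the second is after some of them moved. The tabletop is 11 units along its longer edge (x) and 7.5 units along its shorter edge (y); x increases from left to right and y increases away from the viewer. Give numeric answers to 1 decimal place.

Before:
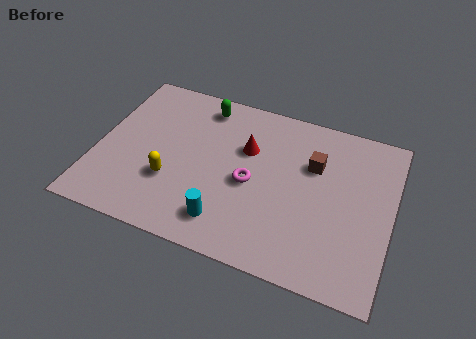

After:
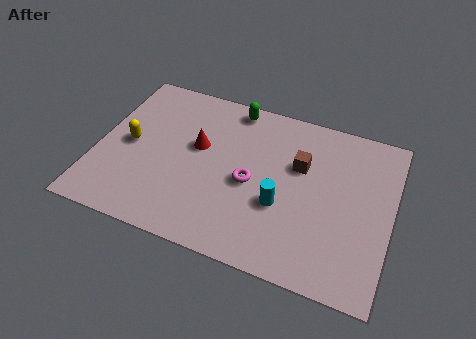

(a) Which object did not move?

the magenta torus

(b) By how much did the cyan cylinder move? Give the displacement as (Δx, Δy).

(1.9, 1.4)

From the two frames, the cyan cylinder sits at roughly (5.1, 1.4) before and (7.0, 2.8) after.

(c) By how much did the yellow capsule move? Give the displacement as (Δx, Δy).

(-1.7, 1.2)

From the two frames, the yellow capsule sits at roughly (2.9, 2.5) before and (1.2, 3.7) after.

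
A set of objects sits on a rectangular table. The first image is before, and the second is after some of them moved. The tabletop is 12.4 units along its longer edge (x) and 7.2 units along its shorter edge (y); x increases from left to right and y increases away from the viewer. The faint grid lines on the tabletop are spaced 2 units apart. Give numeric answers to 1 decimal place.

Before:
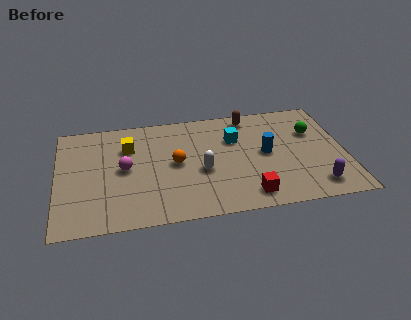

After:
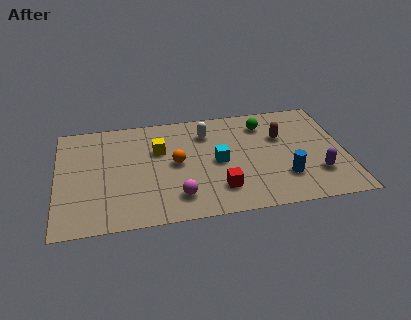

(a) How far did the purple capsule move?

0.8

The purple capsule moved from about (11.0, 1.2) to (11.1, 2.0), a distance of √(0.1² + 0.8²) ≈ 0.8.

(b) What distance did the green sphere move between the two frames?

2.3

From (11.1, 4.8) to (9.0, 5.7), the green sphere covered √(2.1² + 0.9²) ≈ 2.3 units.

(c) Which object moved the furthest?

the magenta sphere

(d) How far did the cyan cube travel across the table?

1.6

The cyan cube was near (7.7, 4.9) before and (6.9, 3.5) after, so it travelled √(0.8² + 1.4²) ≈ 1.6 units.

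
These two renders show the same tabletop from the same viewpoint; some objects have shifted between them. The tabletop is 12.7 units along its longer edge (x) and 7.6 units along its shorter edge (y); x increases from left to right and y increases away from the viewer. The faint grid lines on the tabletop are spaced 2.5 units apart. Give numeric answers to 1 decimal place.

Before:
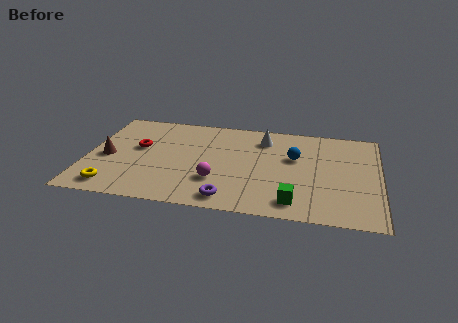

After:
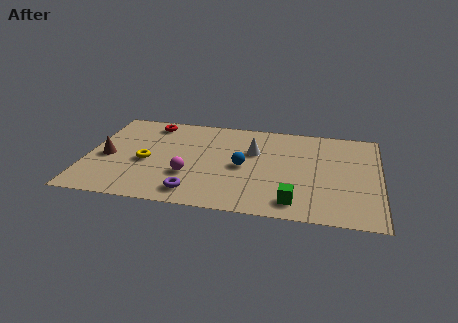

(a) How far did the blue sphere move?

2.5

From (9.0, 4.7) to (6.8, 3.6), the blue sphere covered √(2.2² + 1.1²) ≈ 2.5 units.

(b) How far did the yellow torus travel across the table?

2.6

The yellow torus moved from about (1.3, 1.1) to (2.6, 3.3), a distance of √(1.3² + 2.2²) ≈ 2.6.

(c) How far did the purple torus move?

1.5

The purple torus moved from about (6.3, 1.0) to (4.8, 1.2), a distance of √(1.5² + 0.2²) ≈ 1.5.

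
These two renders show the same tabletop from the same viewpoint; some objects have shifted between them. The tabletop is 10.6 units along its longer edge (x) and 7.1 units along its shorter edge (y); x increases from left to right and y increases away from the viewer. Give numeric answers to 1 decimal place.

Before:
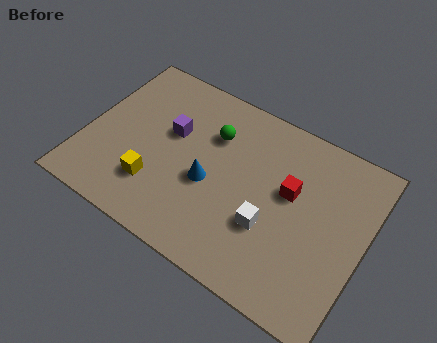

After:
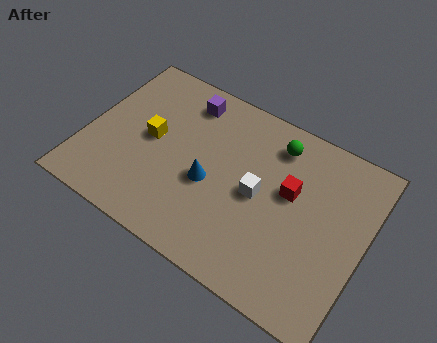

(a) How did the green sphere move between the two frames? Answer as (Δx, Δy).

(2.3, 0.8)

The green sphere was at about (4.6, 5.0) and moved to about (6.9, 5.8).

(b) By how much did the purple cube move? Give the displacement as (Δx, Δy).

(0.3, 1.6)

The purple cube was at about (3.1, 4.3) and moved to about (3.4, 5.9).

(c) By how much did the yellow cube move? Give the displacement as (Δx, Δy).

(-0.5, 1.8)

The yellow cube started near (2.9, 1.9) and ended near (2.4, 3.7).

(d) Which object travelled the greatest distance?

the green sphere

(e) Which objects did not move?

the red cube and the blue cone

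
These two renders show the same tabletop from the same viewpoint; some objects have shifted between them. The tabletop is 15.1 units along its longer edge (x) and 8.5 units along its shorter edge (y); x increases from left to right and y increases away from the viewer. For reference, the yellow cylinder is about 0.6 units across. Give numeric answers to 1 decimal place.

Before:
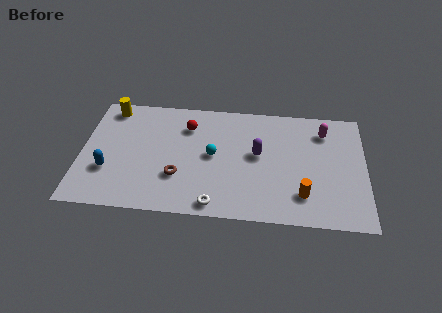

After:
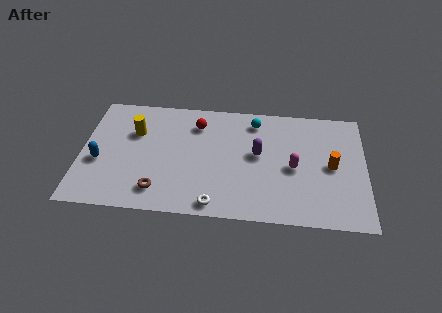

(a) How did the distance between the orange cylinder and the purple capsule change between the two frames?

+0.3

They were about 3.6 units apart before and 3.9 after — 0.3 units further apart.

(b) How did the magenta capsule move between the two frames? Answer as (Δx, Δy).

(-1.6, -2.8)

The magenta capsule was at about (12.9, 6.7) and moved to about (11.3, 3.9).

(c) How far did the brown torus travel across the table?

1.5

The brown torus moved from about (5.2, 2.7) to (4.2, 1.6), a distance of √(1.0² + 1.1²) ≈ 1.5.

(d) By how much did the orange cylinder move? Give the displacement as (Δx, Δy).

(1.5, 2.2)

The orange cylinder started near (11.8, 2.0) and ended near (13.3, 4.2).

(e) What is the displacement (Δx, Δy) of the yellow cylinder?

(1.4, -1.7)

From the two frames, the yellow cylinder sits at roughly (1.4, 7.4) before and (2.8, 5.7) after.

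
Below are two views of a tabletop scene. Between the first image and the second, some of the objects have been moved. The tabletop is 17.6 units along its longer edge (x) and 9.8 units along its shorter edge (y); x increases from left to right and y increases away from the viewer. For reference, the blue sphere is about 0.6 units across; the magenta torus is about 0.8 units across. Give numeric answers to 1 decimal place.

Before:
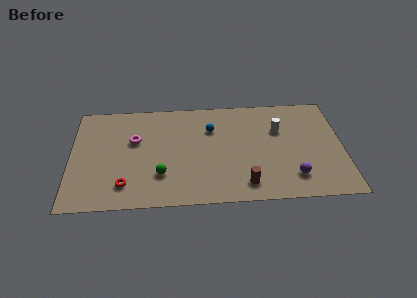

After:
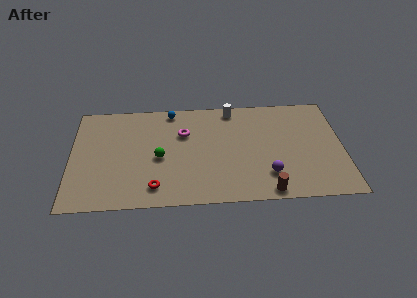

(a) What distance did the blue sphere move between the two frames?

3.2

From (9.1, 6.9) to (6.5, 8.8), the blue sphere covered √(2.6² + 1.9²) ≈ 3.2 units.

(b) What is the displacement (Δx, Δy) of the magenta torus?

(3.2, 0.5)

The magenta torus started near (4.1, 6.1) and ended near (7.3, 6.6).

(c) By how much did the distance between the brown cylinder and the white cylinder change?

+2.7

Before: roughly 5.4 units apart; after: 8.1. That's 2.7 units further apart.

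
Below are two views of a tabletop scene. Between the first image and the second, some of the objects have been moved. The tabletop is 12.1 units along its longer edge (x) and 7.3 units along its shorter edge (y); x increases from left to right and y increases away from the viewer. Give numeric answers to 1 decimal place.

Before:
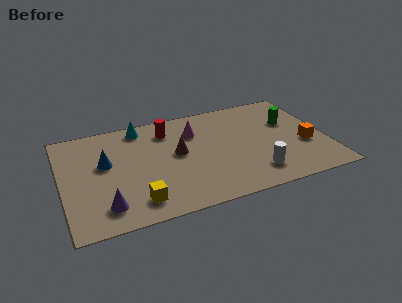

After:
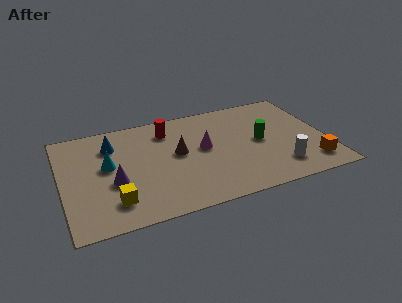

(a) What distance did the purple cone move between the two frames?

1.6

The purple cone moved from about (1.8, 1.4) to (2.3, 2.9), a distance of √(0.5² + 1.5²) ≈ 1.6.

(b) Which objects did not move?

the red cylinder and the brown cone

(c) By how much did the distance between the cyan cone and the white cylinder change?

+1.2

They were about 6.9 units apart before and 8.1 after — 1.2 units further apart.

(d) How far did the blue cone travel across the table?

1.3

From (2.0, 4.3) to (2.4, 5.5), the blue cone covered √(0.4² + 1.2²) ≈ 1.3 units.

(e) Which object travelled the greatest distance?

the cyan cone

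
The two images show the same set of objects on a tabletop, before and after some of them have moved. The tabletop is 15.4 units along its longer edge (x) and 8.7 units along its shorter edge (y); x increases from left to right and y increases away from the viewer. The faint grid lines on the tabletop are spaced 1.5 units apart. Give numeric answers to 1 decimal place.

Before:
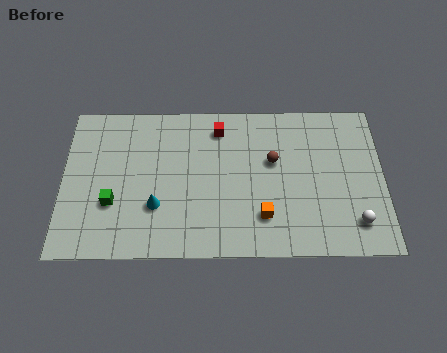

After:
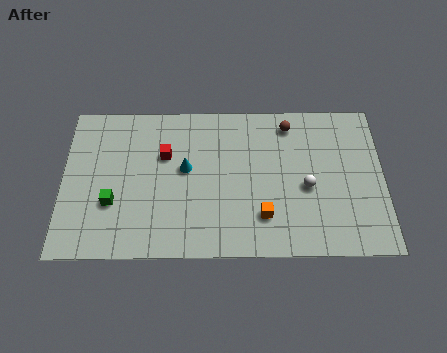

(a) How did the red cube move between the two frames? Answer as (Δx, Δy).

(-2.6, -1.5)

From the two frames, the red cube sits at roughly (7.5, 7.2) before and (4.9, 5.7) after.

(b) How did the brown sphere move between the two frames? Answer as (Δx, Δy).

(0.8, 2.1)

The brown sphere started near (10.1, 5.3) and ended near (10.9, 7.4).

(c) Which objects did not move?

the orange cube and the green cube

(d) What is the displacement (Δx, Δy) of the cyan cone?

(1.4, 2.1)

The cyan cone started near (4.5, 2.8) and ended near (5.9, 4.9).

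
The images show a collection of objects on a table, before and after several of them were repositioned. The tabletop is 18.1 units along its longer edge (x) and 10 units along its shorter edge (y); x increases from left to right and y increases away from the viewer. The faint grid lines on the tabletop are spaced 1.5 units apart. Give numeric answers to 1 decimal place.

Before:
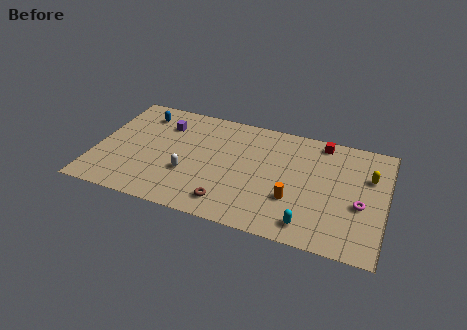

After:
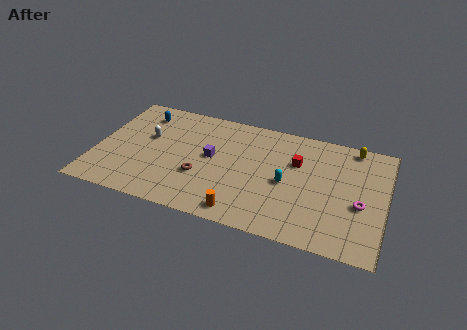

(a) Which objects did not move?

the magenta torus and the blue capsule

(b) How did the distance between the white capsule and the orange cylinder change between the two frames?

+1.4

Before: roughly 6.6 units apart; after: 8.0. That's 1.4 units further apart.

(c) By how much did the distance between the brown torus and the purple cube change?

-5.4

Before: roughly 7.4 units apart; after: 2.0. That's 5.4 units closer together.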